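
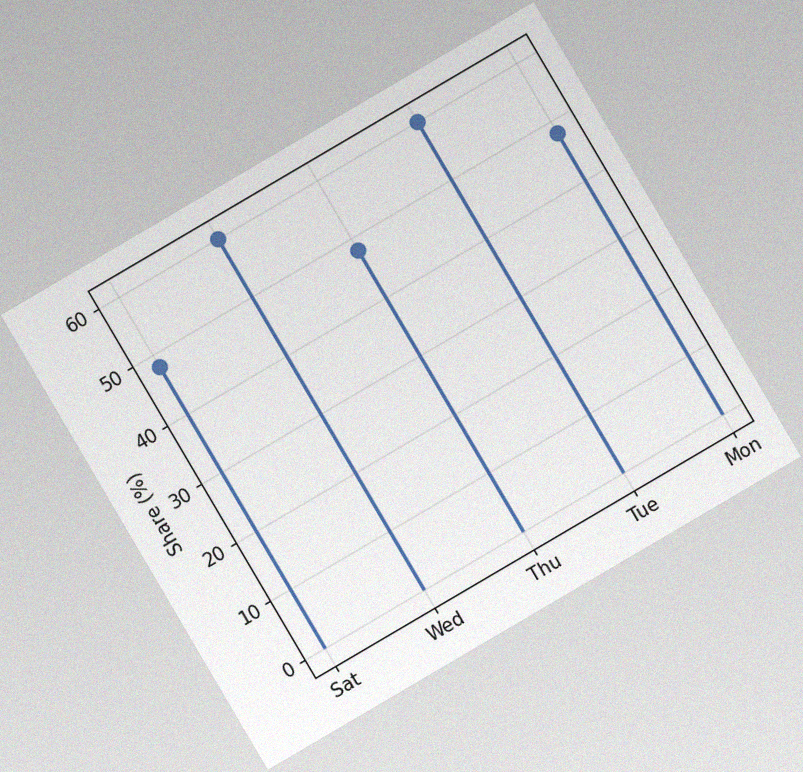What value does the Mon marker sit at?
The chart is tilted about 30° counter-clockwise, with some photo noise. The Mon marker sits at 48%.

48%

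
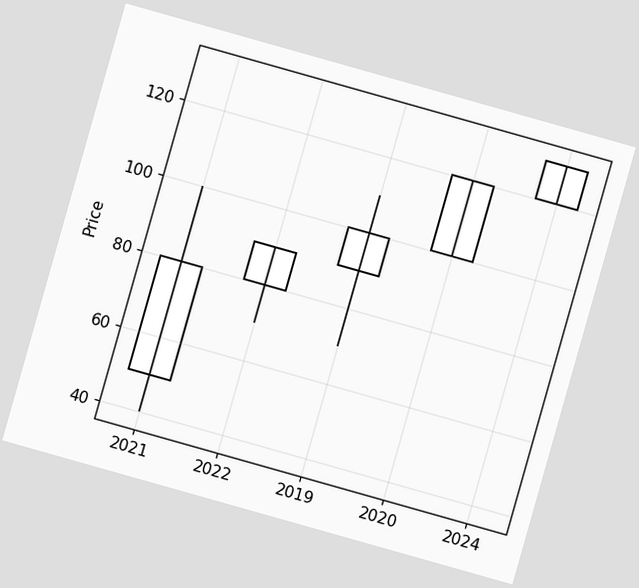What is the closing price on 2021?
The chart is tilted about 16° clockwise. The 2021 candle closes at 80.

80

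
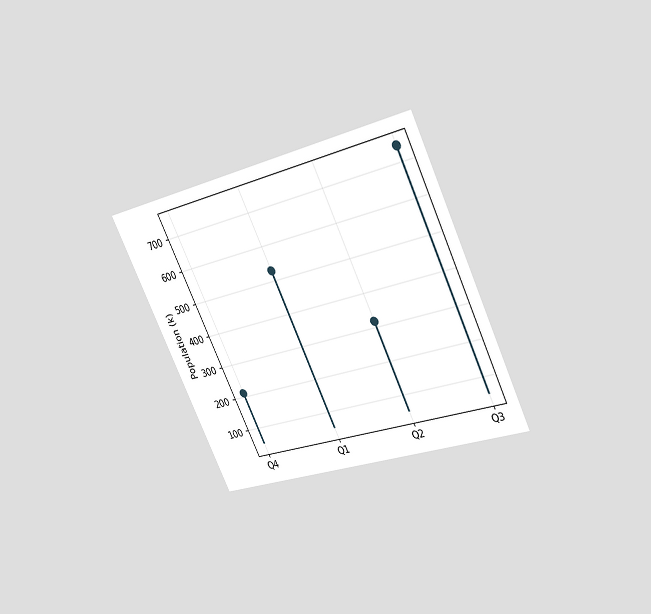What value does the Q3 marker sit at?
The chart is tilted about 25° counter-clockwise and viewed slightly from above. The Q3 marker sits at 742k.

742k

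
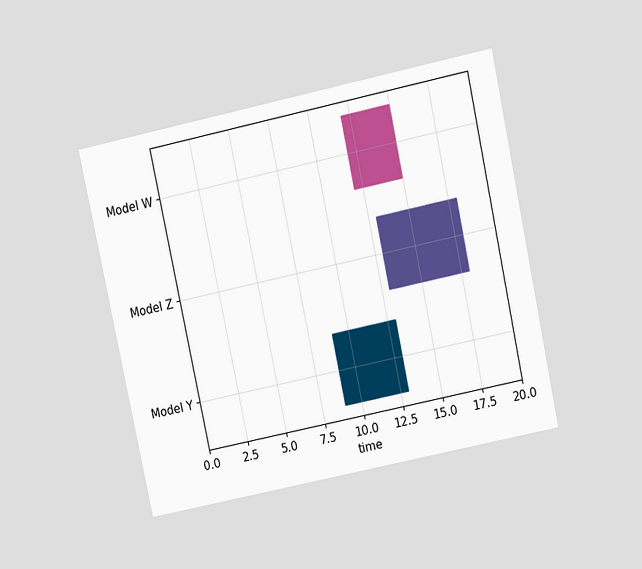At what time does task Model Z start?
The chart is tilted about 12° counter-clockwise and viewed slightly from above. The Model Z bar begins at t=13.

13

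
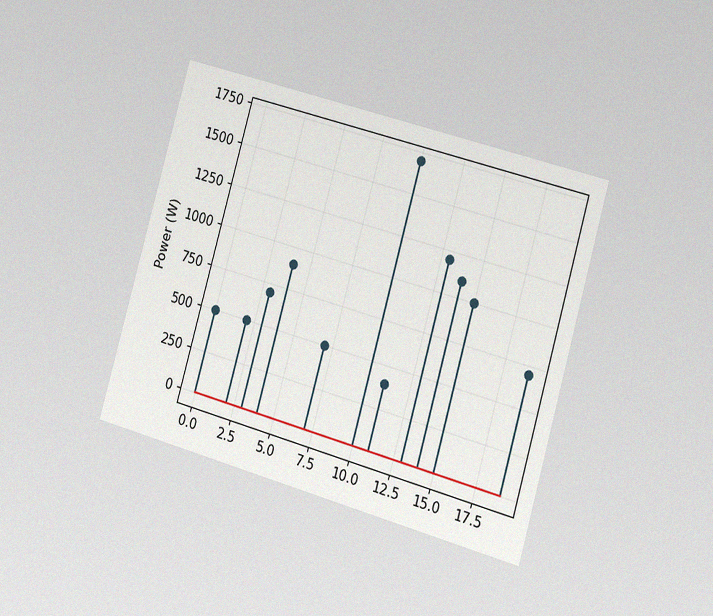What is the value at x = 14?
The chart is tilted about 16° clockwise and viewed slightly from the right, with some photo noise. The stem at x=14 reaches 1100W.

1100W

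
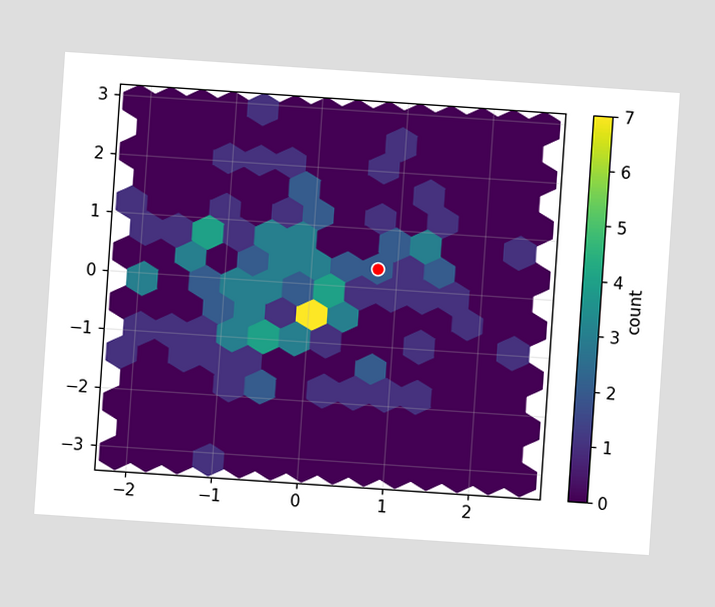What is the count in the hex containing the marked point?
2

The chart is tilted about 4° clockwise. The marked hex reads 2 on the colorbar.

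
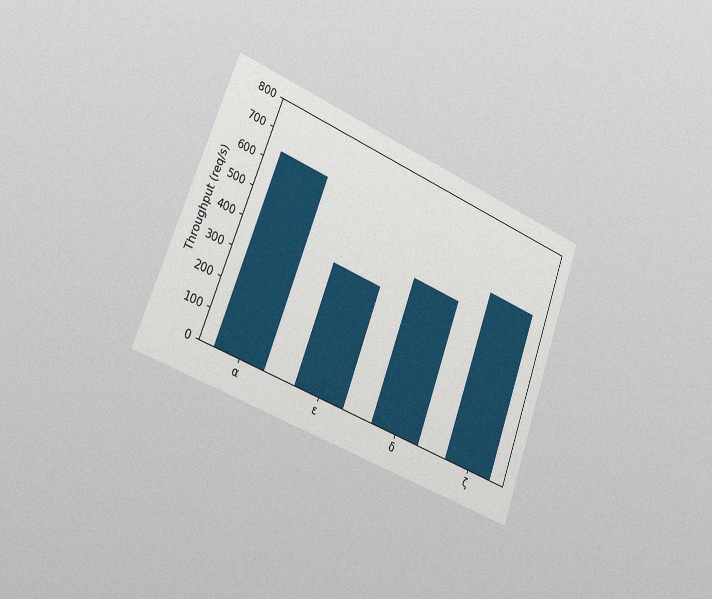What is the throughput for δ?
480req/s

The chart is tilted about 21° clockwise and viewed slightly from the left, with some photo noise. Reading along the chart's y-axis, the δ bar reaches 480req/s.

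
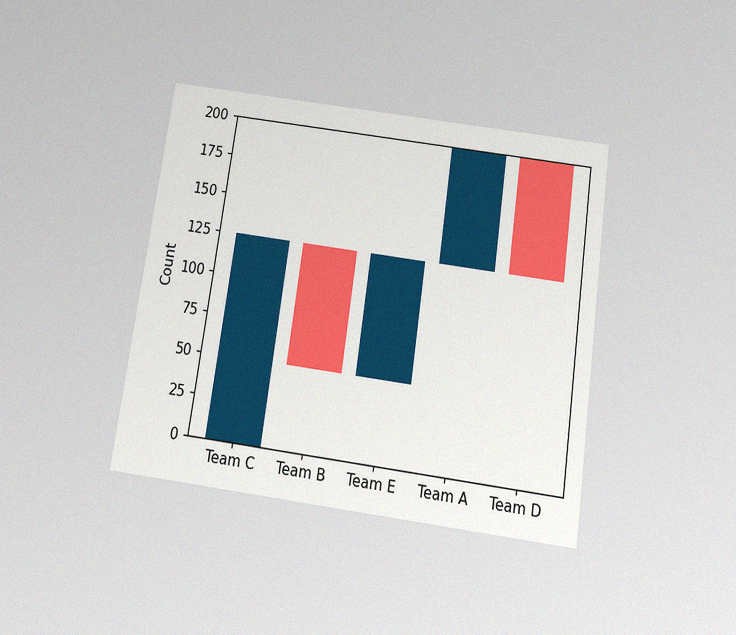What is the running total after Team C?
125

The chart is tilted about 8° clockwise and viewed slightly from below, with some photo noise. After Team C the running total reaches 125.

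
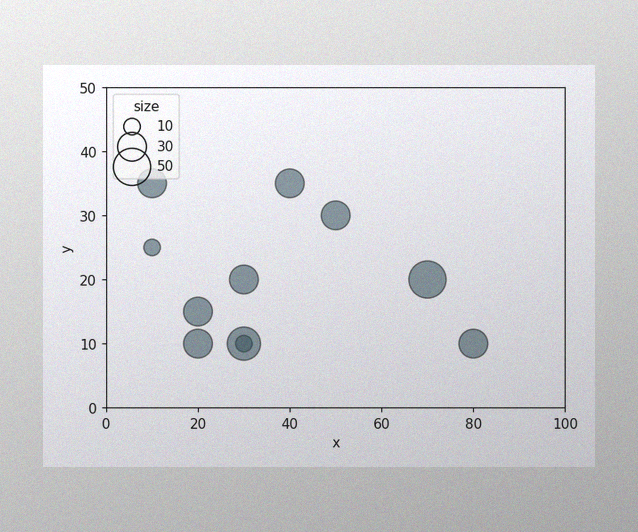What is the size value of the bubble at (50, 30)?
30

The image has some photo noise and uneven lighting. Matching the bubble at (50, 30) against the size legend gives 30.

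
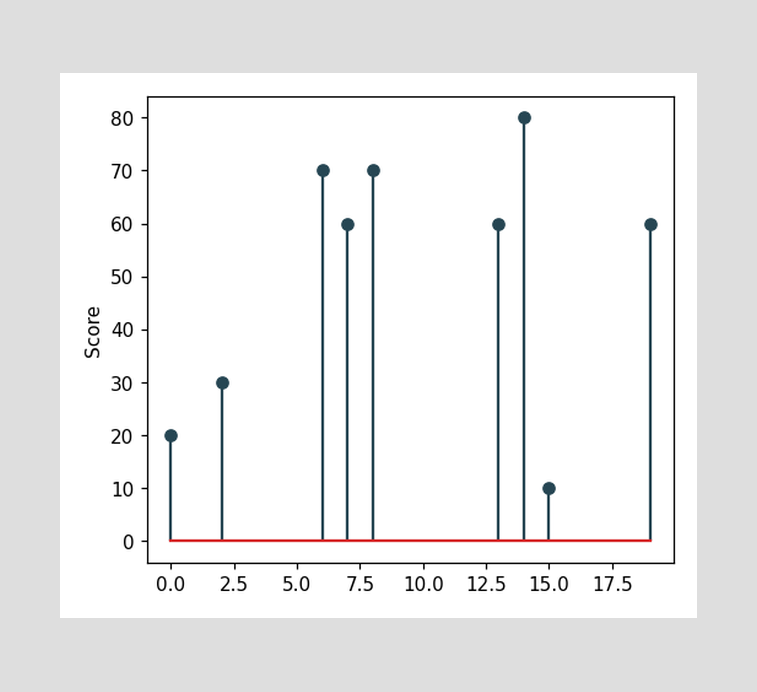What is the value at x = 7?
The stem at x=7 reaches 60.

60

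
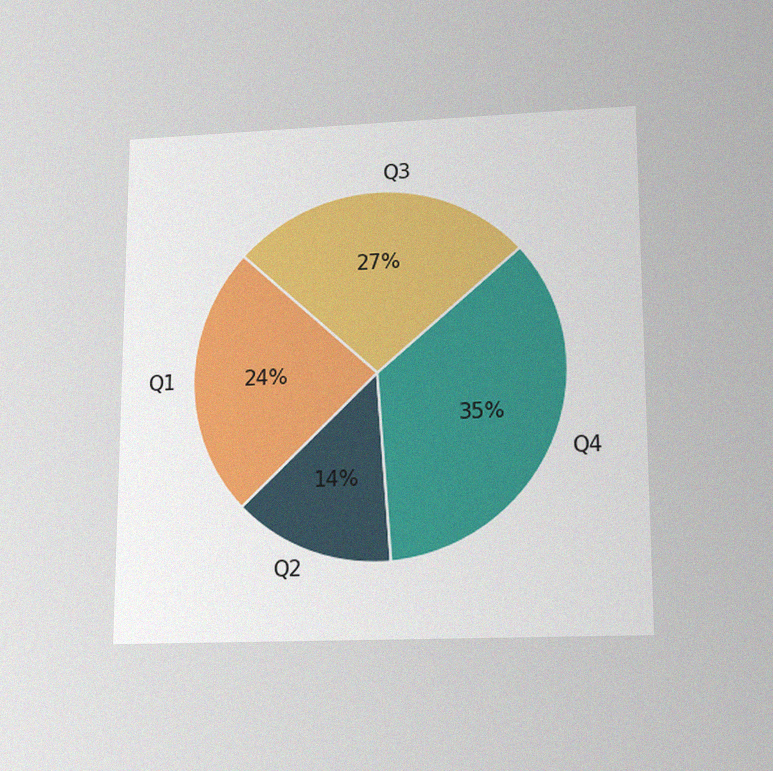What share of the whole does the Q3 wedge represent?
27%

The chart is viewed slightly from below, with some photo noise. The Q3 slice takes up 27% of the pie.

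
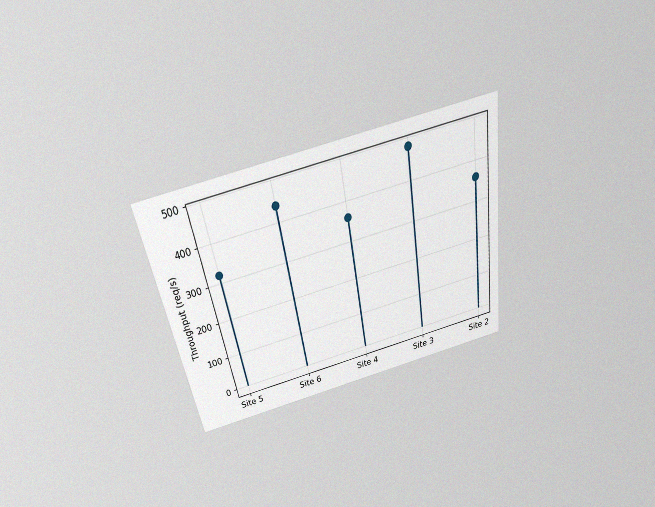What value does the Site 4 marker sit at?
360req/s

The chart is tilted about 10° counter-clockwise and viewed slightly from above, with some photo noise. The Site 4 marker sits at 360req/s.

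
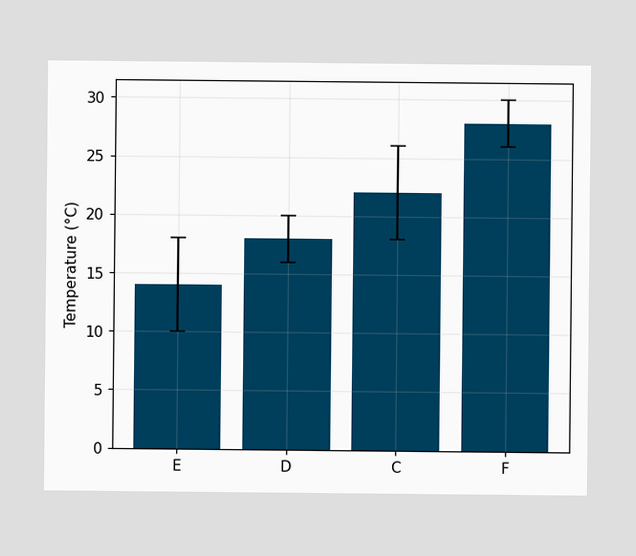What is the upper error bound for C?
26°C

The C bar's upper whisker reaches 26°C.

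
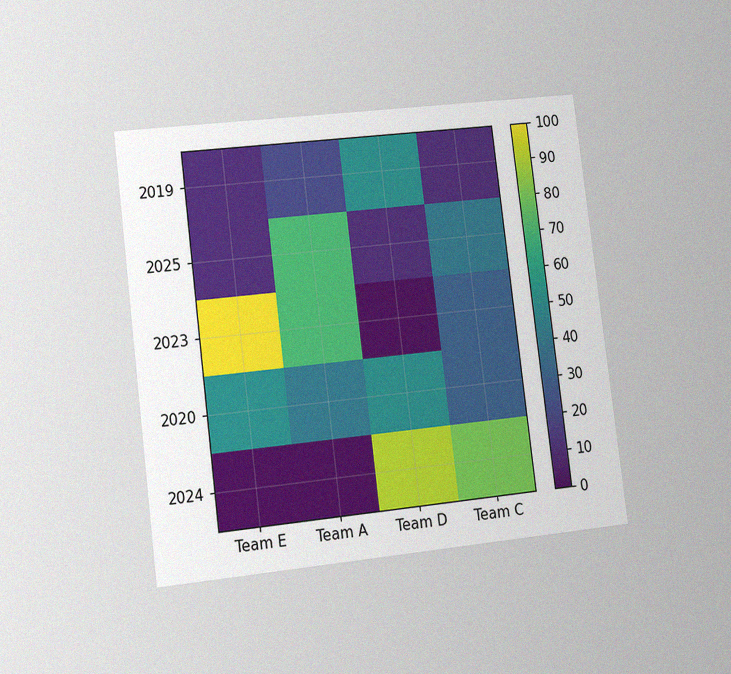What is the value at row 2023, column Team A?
70

The chart is tilted about 7° counter-clockwise and viewed slightly from the left, with some photo noise. Matching cell (2023, Team A) against the colorbar gives 70.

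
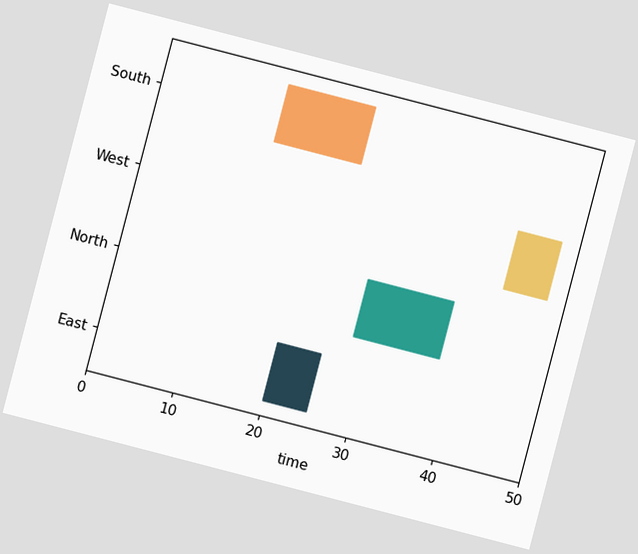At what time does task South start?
The chart is tilted about 15° clockwise. The South bar begins at t=14.

14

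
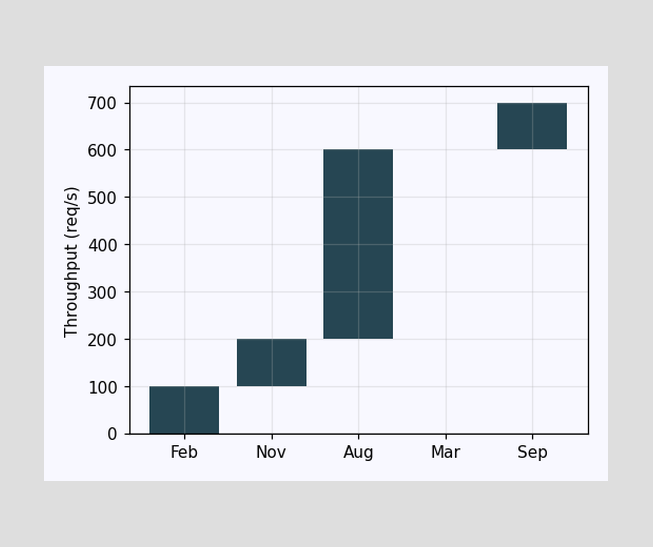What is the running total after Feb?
100req/s

After Feb the running total reaches 100req/s.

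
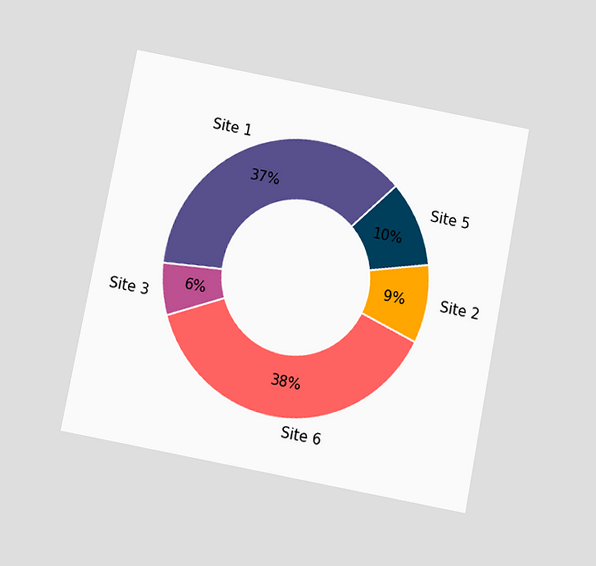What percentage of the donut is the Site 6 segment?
38%

The chart is tilted about 11° clockwise and viewed slightly from below. The Site 6 segment takes up 38% of the ring.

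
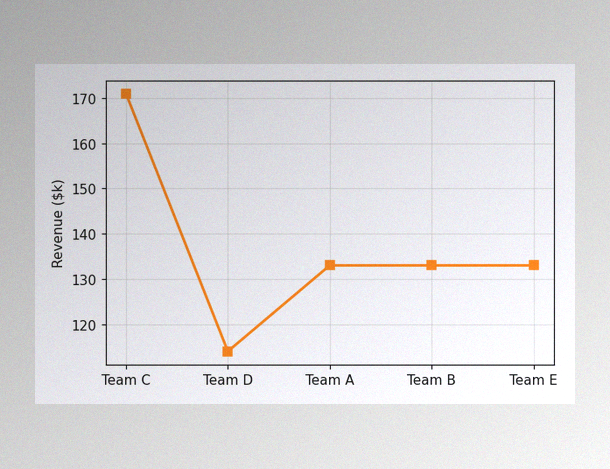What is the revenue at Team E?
The image has some photo noise and uneven lighting. At Team E, the line is at $133k.

$133k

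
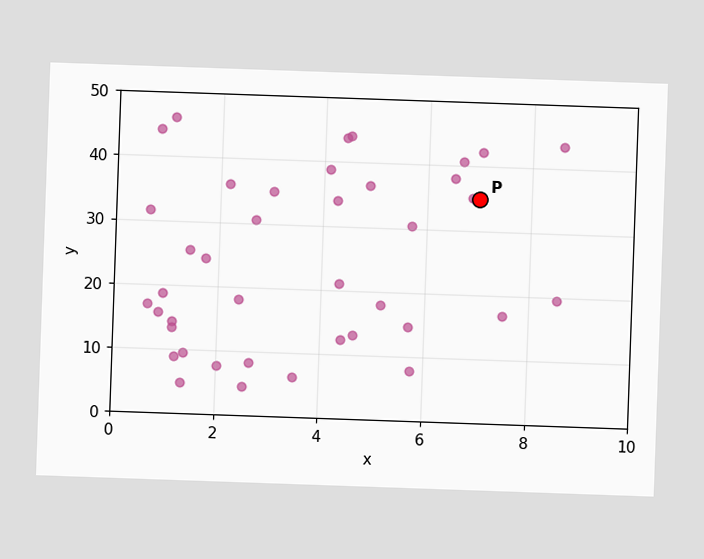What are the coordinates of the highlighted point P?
(7, 35)

Following the gridlines from P to each axis, P sits at (7, 35).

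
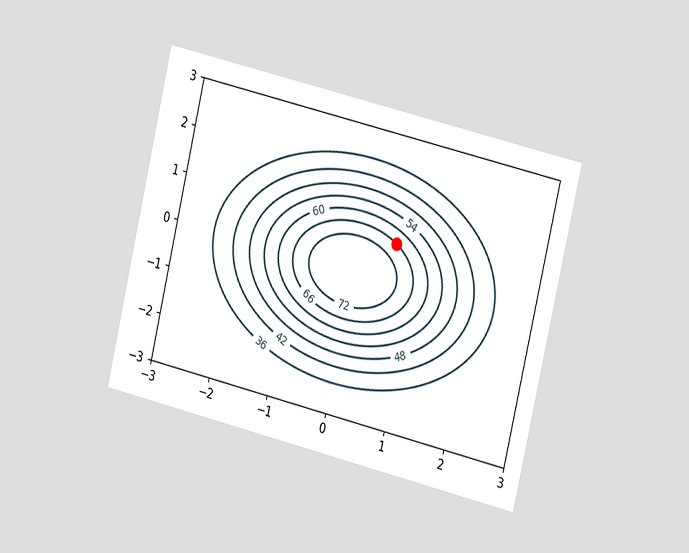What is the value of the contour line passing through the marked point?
The chart is tilted about 13° clockwise and viewed at a slight angle. The marked point sits on the contour labelled 66.

66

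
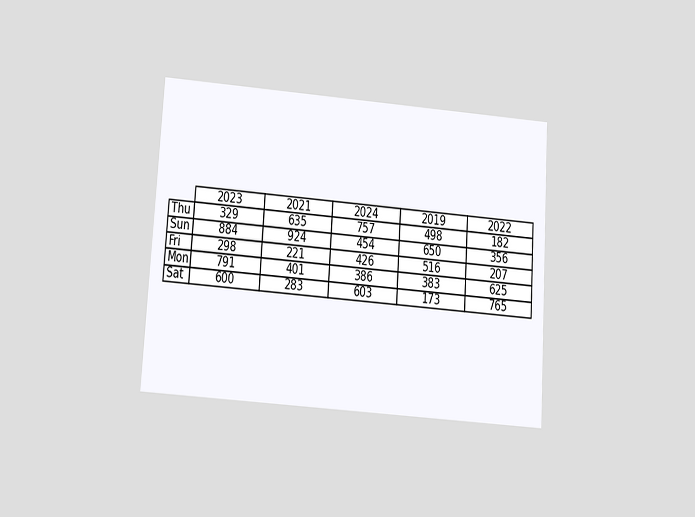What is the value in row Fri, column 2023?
The chart is tilted about 4° clockwise and viewed slightly from below. The (Fri, 2023) cell reads 298.

298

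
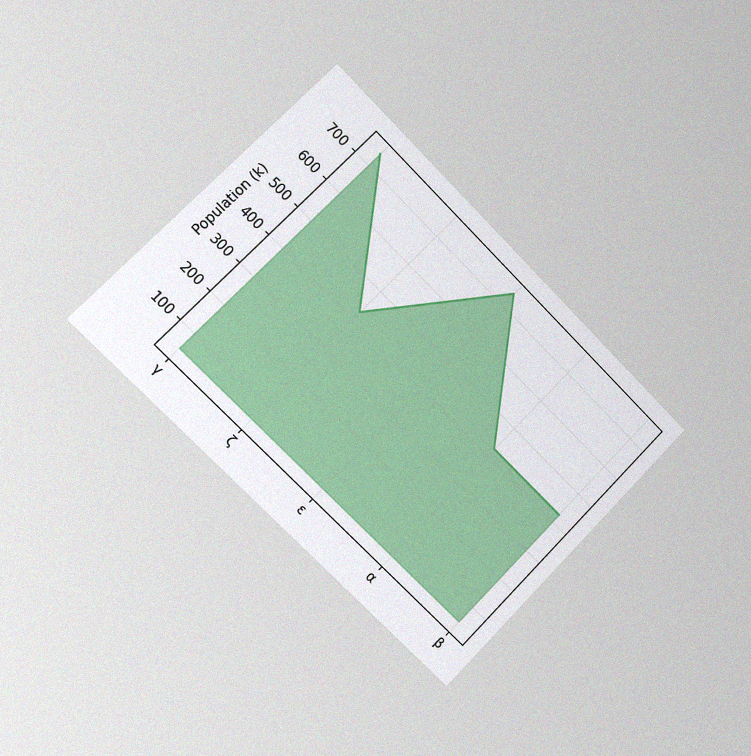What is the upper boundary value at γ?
The chart is tilted about 45° clockwise and viewed slightly from the left, with some photo noise. At γ the upper boundary is at 742k.

742k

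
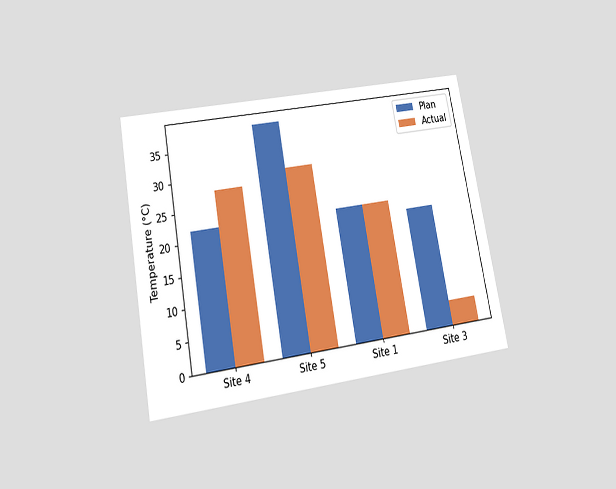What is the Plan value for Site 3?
The chart is tilted about 10° counter-clockwise and viewed slightly from below. The Plan bar at Site 3 reaches 20°C on the y-axis.

20°C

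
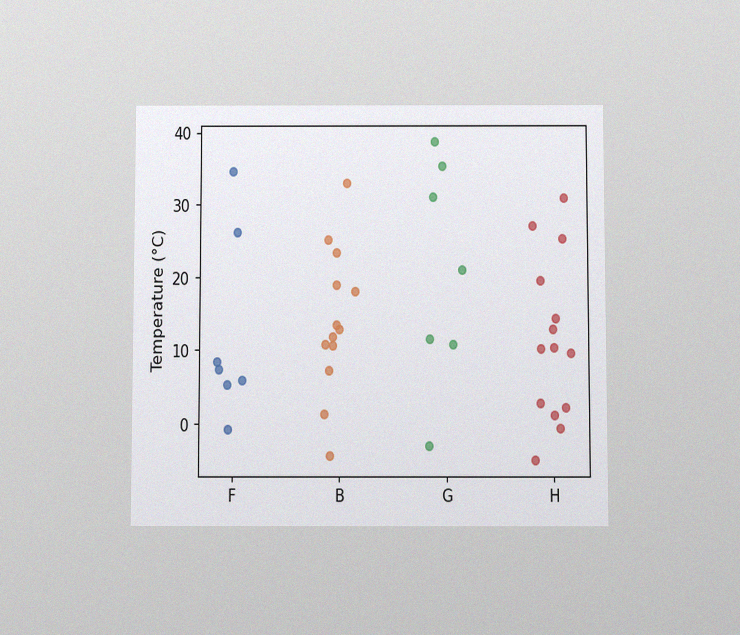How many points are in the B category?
13

The chart is viewed slightly from below, with some photo noise. Counting the markers in the B column gives 13.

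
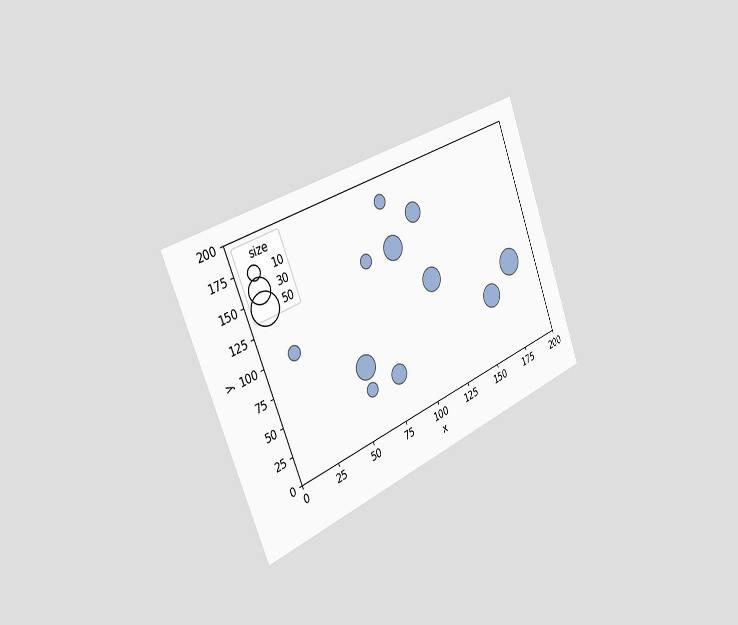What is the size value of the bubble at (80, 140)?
10

The chart is tilted about 21° counter-clockwise and viewed slightly from the left. Matching the bubble at (80, 140) against the size legend gives 10.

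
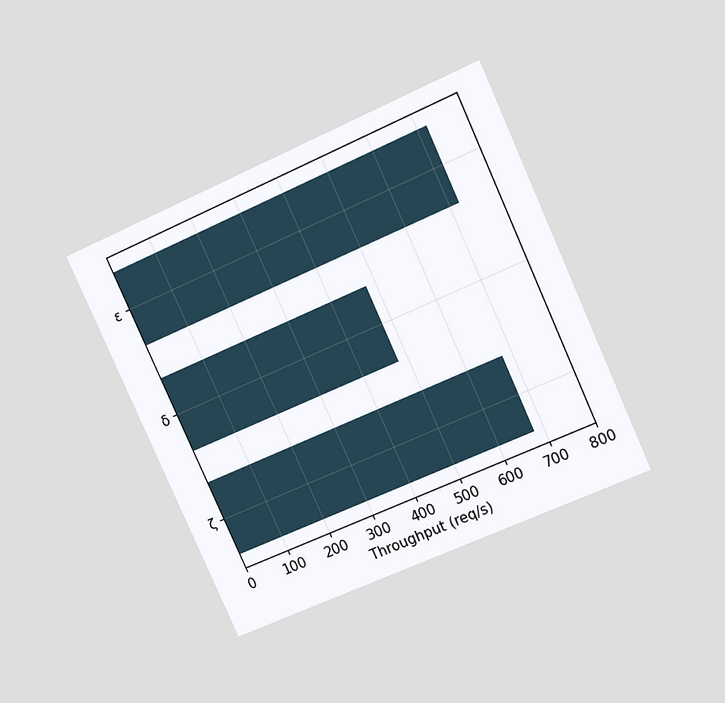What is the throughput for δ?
480req/s

The chart is tilted about 24° counter-clockwise and viewed at a slight angle. Reading along the chart's x-axis, the δ bar reaches 480req/s.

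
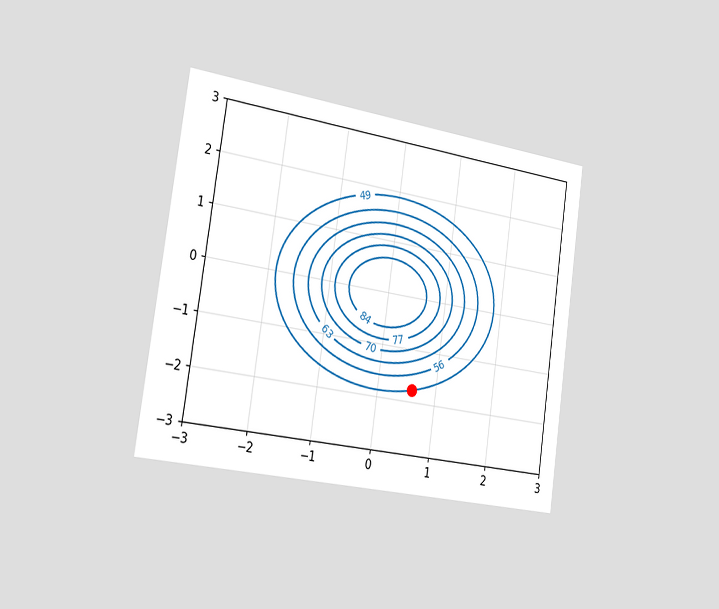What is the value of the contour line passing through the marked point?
The chart is tilted about 8° clockwise and viewed slightly from the left. The marked point sits on the contour labelled 49.

49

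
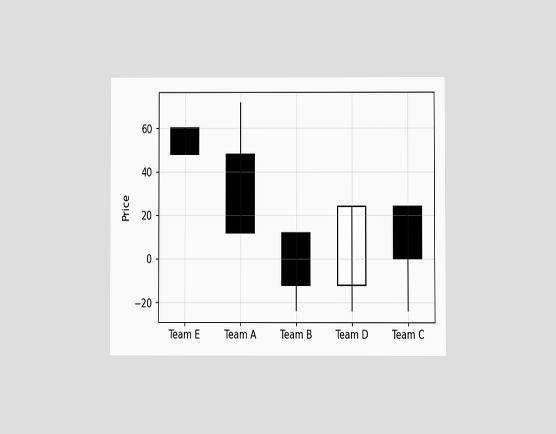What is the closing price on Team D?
24

The chart is viewed at a slight angle. The Team D candle closes at 24.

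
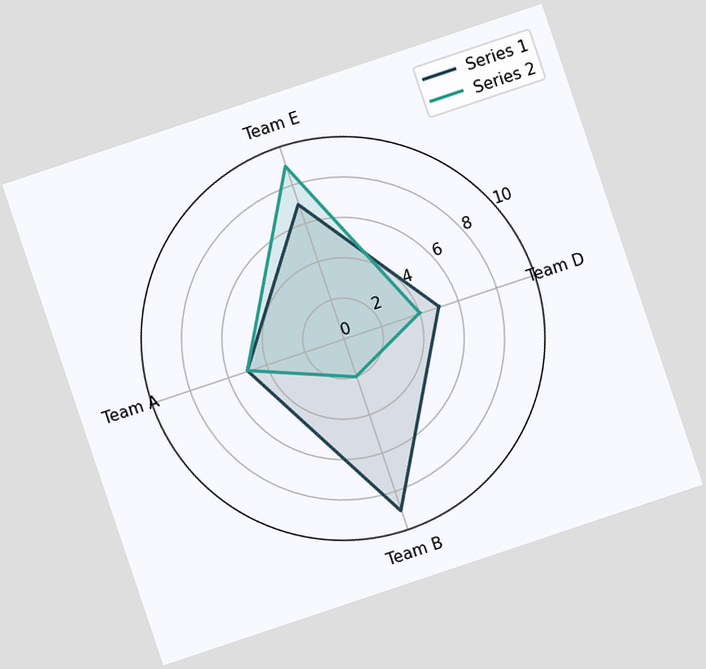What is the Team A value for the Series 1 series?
The chart is tilted about 19° counter-clockwise. On the Team A axis, Series 1 reaches 5.

5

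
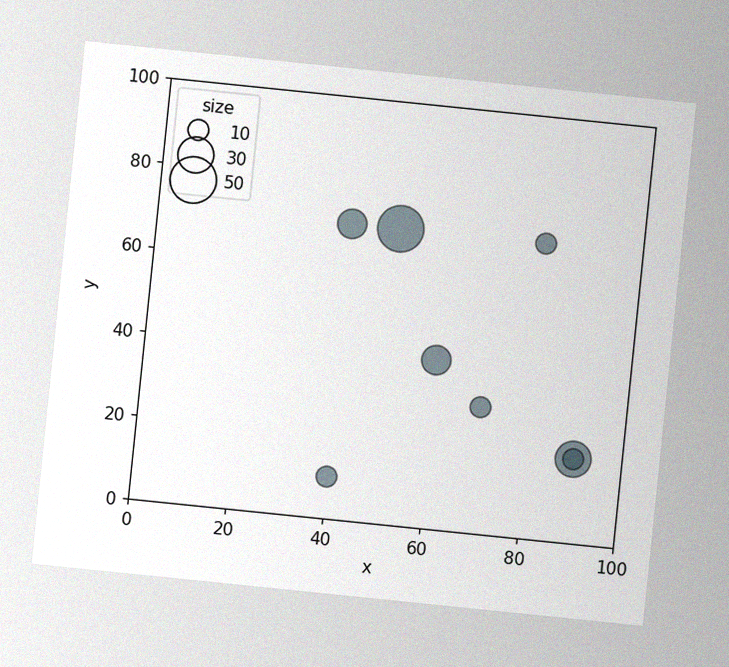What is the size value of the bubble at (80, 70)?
10

The chart is tilted about 6° clockwise, with some photo noise. Matching the bubble at (80, 70) against the size legend gives 10.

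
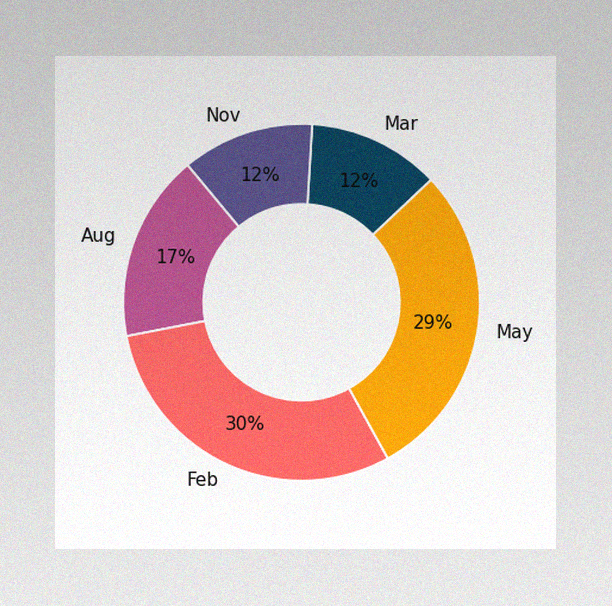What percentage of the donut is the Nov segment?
12%

The image has some photo noise and uneven lighting. The Nov segment takes up 12% of the ring.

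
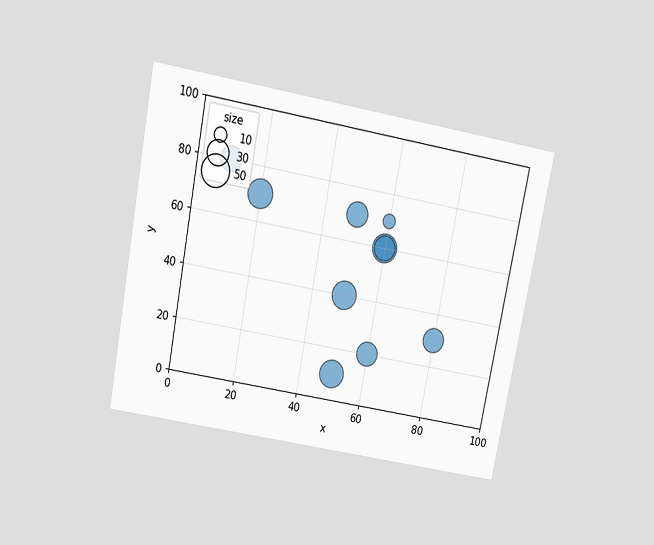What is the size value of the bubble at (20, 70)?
40

The chart is tilted about 11° clockwise and viewed slightly from above. Matching the bubble at (20, 70) against the size legend gives 40.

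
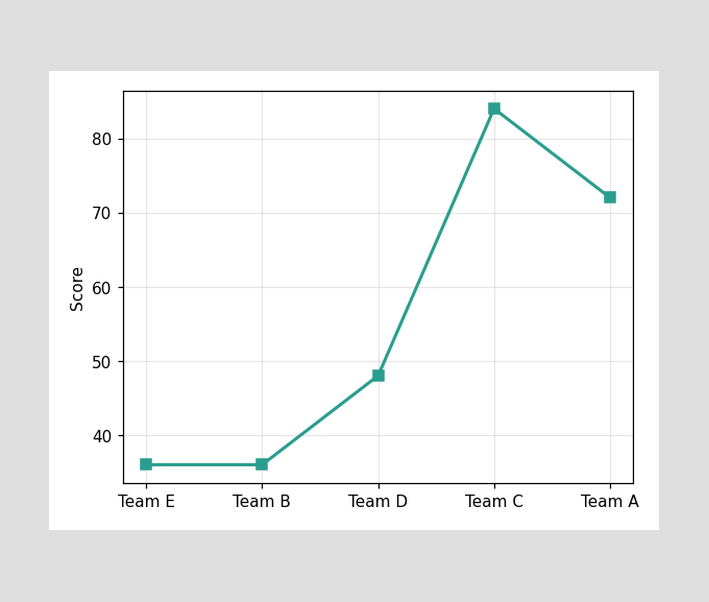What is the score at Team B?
At Team B, the line is at 36.

36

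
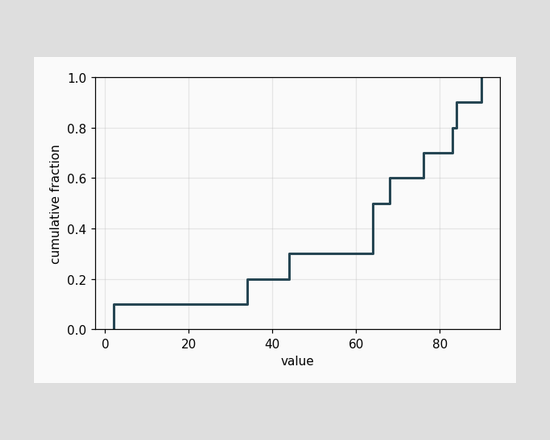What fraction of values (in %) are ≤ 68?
At x=68 the ECDF step is at 60%.

60%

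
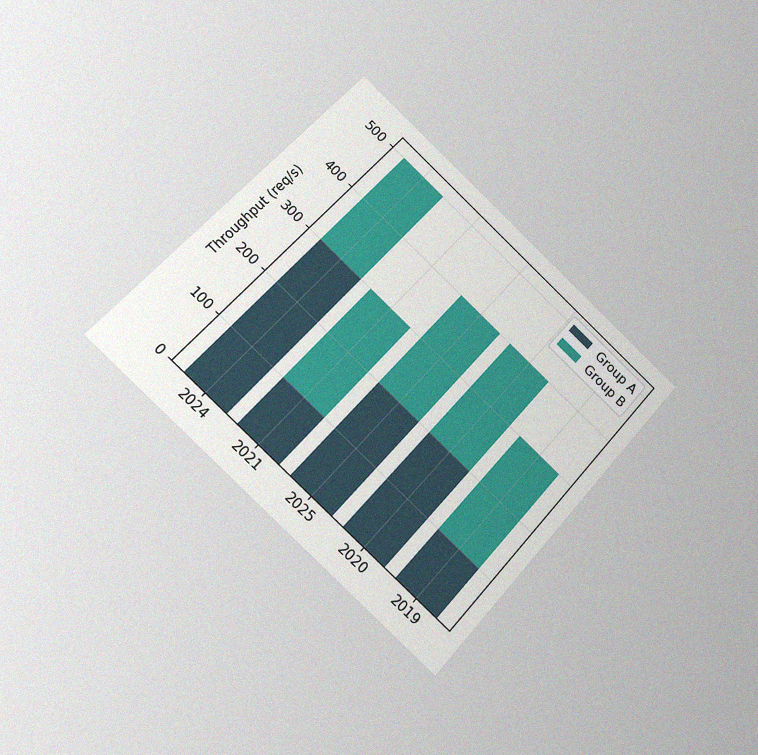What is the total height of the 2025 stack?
400req/s

The chart is tilted about 43° clockwise and viewed at a slight angle, with some photo noise. The 2025 stack's top reaches 400req/s on the y-axis.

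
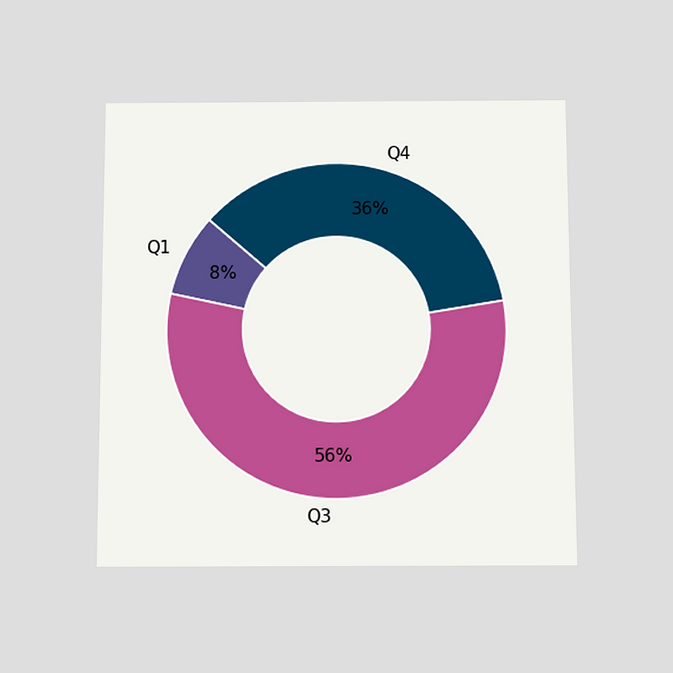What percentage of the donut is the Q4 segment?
36%

The chart is viewed slightly from below. The Q4 segment takes up 36% of the ring.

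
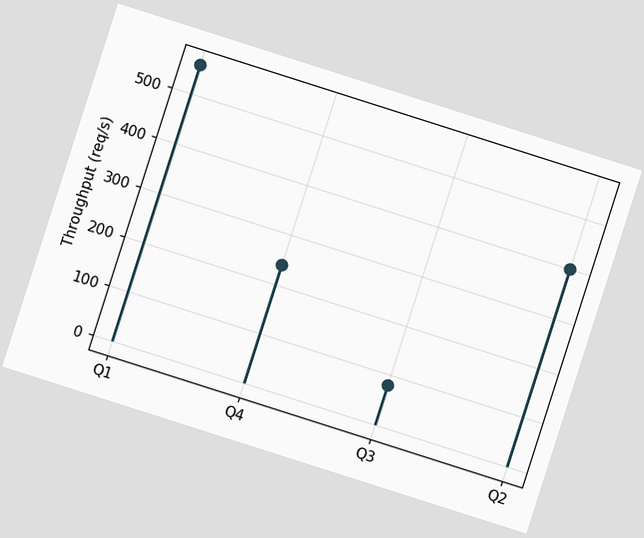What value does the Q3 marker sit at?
The chart is tilted about 18° clockwise. The Q3 marker sits at 80req/s.

80req/s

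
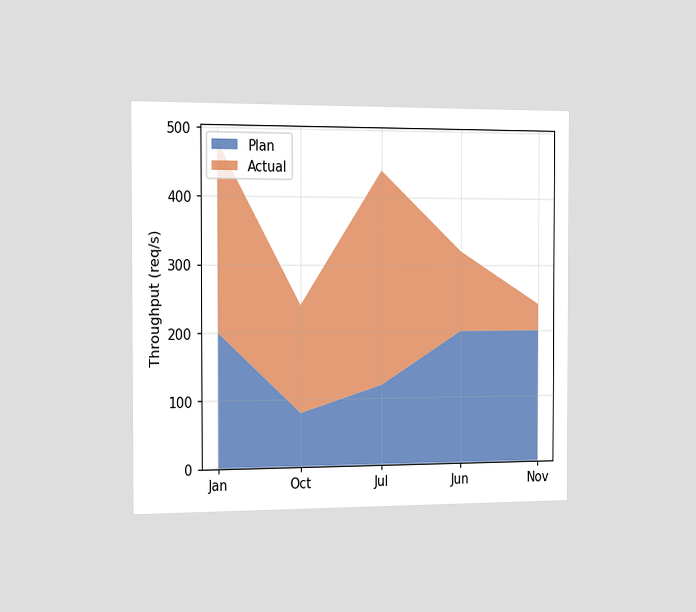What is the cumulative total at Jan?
480req/s

The chart is viewed slightly from the left. The stacked total at Jan reaches 480req/s.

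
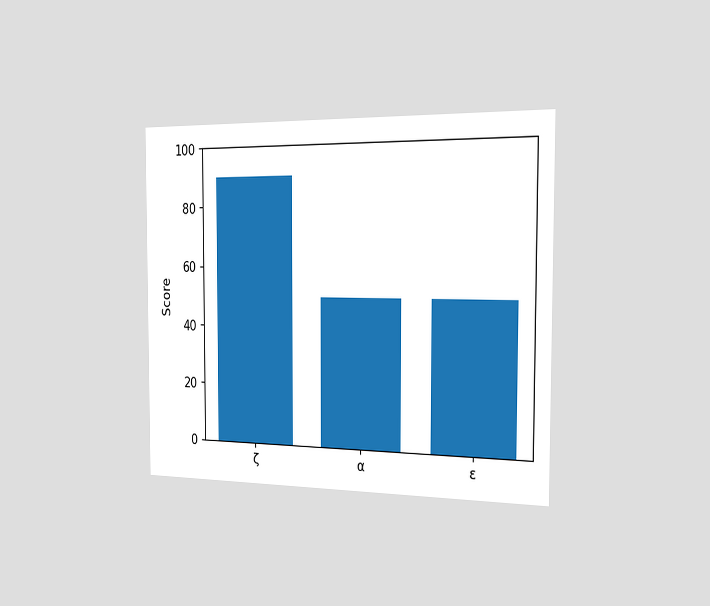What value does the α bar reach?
The chart is viewed slightly from the right. Reading along the chart's y-axis, the α bar reaches 50.

50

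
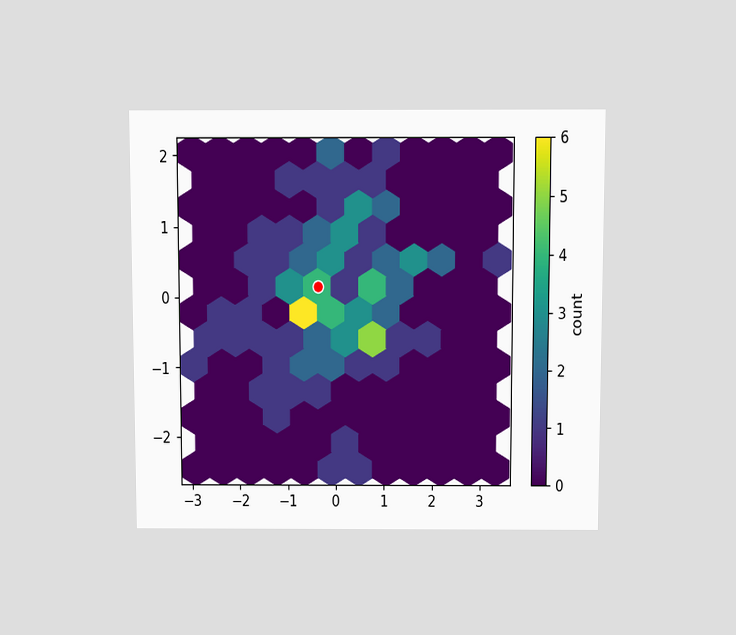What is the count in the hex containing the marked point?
4

The chart is viewed at a slight angle. The marked hex reads 4 on the colorbar.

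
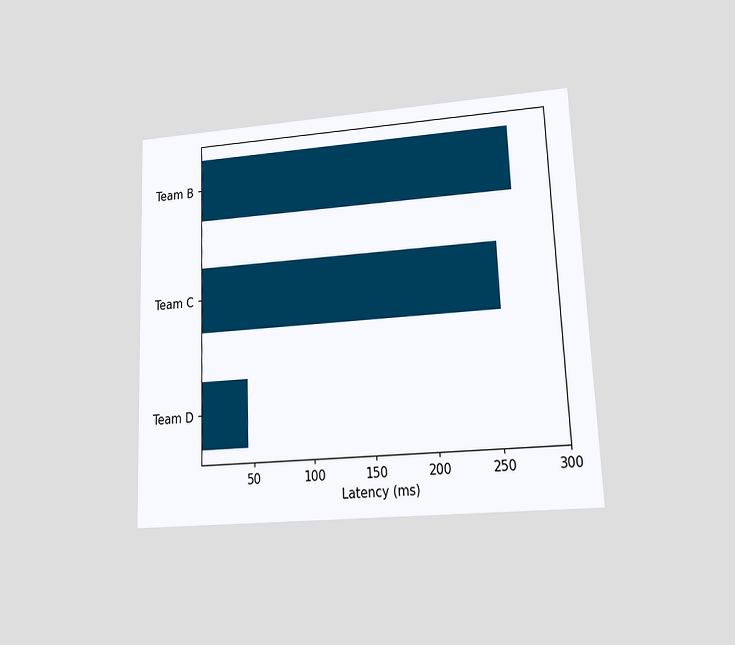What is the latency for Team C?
The chart is tilted about 2° counter-clockwise and viewed at a slight angle. Reading along the chart's x-axis, the Team C bar reaches 255ms.

255ms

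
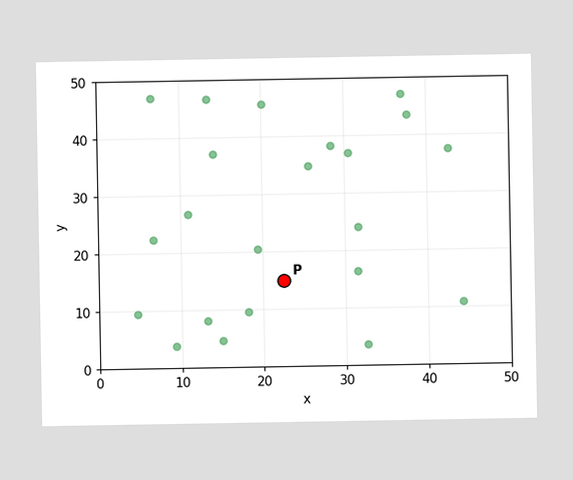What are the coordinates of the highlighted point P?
Following the gridlines from P to each axis, P sits at (22.5, 15).

(22.5, 15)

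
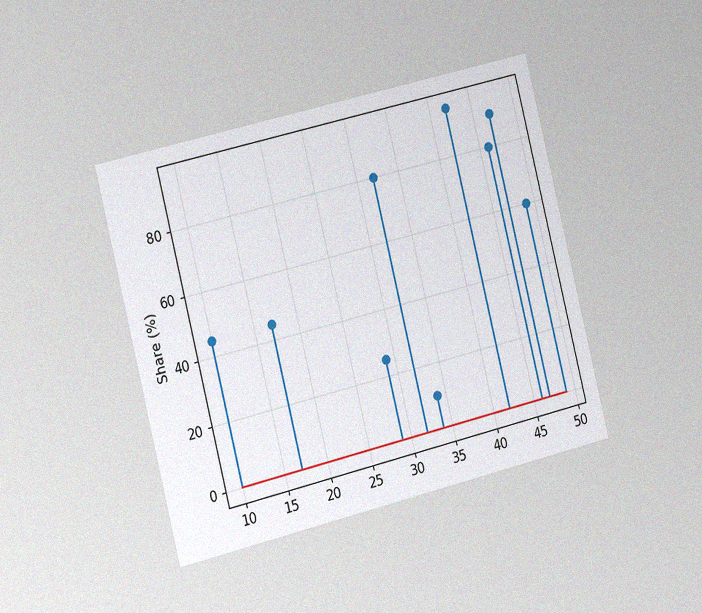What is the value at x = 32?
80%

The chart is tilted about 14° counter-clockwise and viewed slightly from the left, with some photo noise. The stem at x=32 reaches 80%.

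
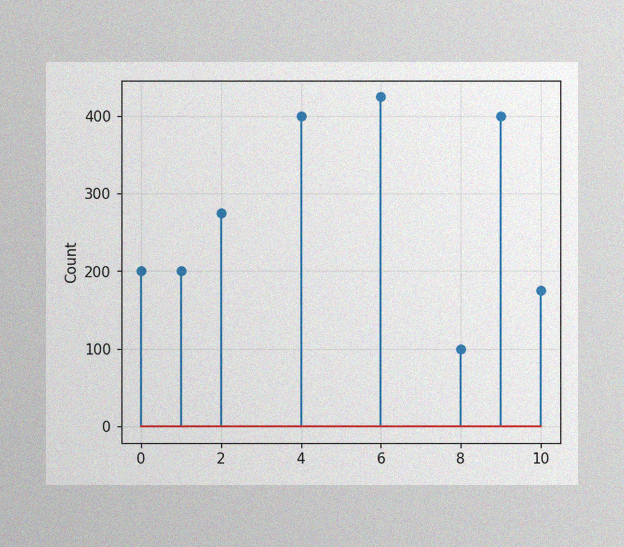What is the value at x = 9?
400

The image has some photo noise and uneven lighting. The stem at x=9 reaches 400.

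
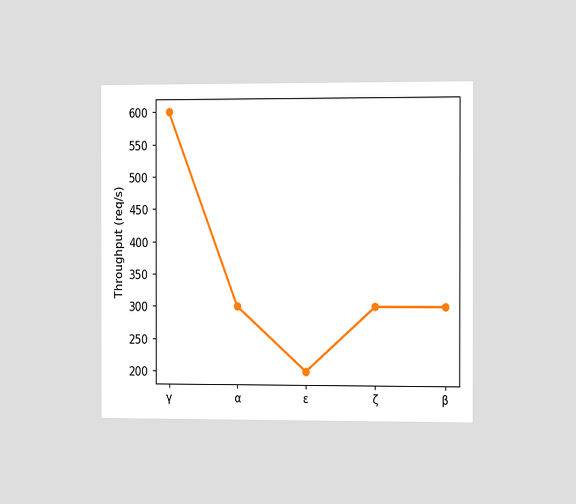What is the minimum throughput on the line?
The chart is viewed slightly from the right. The lowest point is at ε, and reading across to the y-axis gives 200req/s.

200req/s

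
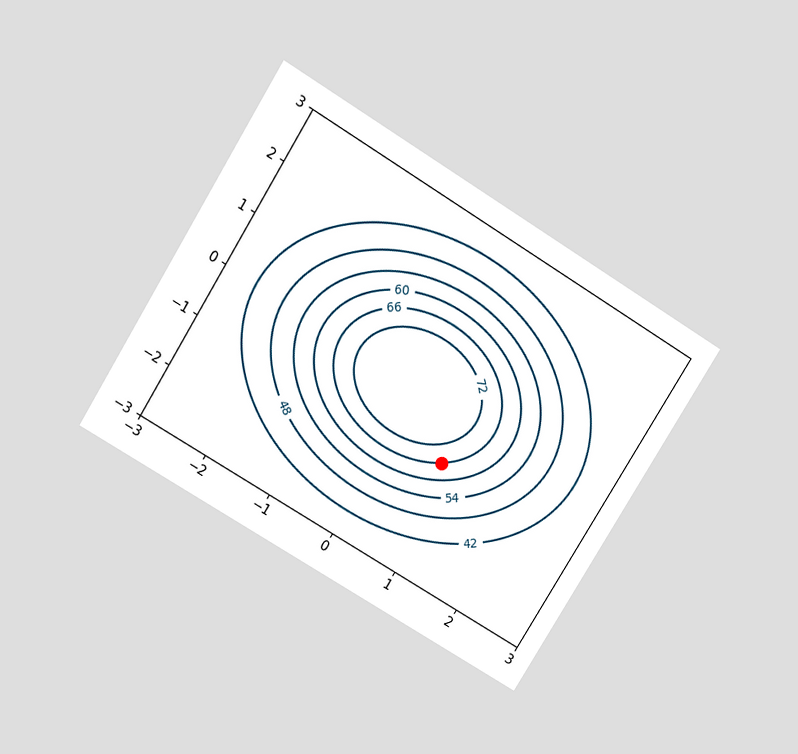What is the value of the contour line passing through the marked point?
The chart is tilted about 32° clockwise and viewed slightly from above. The marked point sits on the contour labelled 66.

66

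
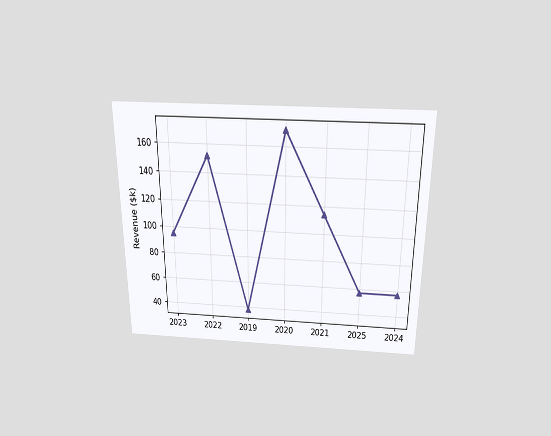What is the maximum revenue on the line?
The chart is viewed slightly from above. The highest point is at 2020, and reading across to the y-axis gives $171k.

$171k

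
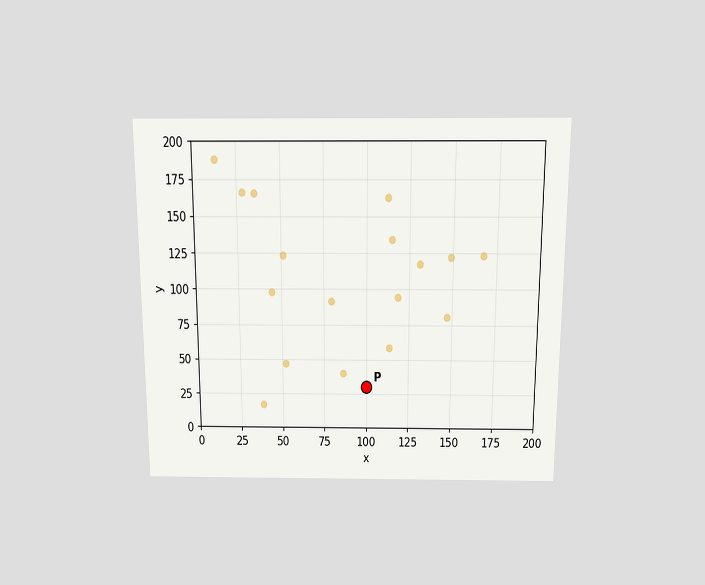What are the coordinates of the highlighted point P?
The chart is viewed slightly from above. Following the gridlines from P to each axis, P sits at (100, 30).

(100, 30)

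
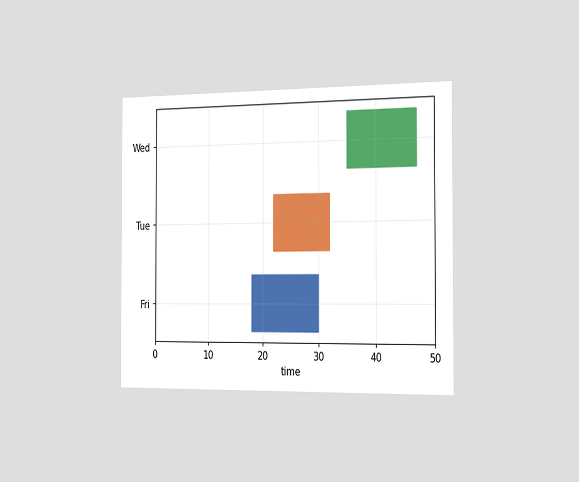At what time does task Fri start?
The chart is viewed slightly from the right. The Fri bar begins at t=18.

18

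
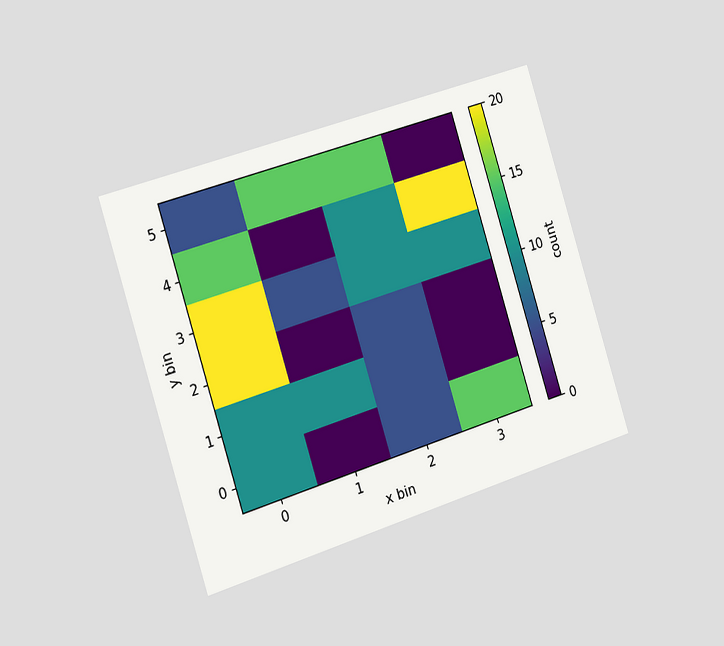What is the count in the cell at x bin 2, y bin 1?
The chart is tilted about 17° counter-clockwise and viewed slightly from the left. Matching the cell (2, 1) against the colorbar gives 5.

5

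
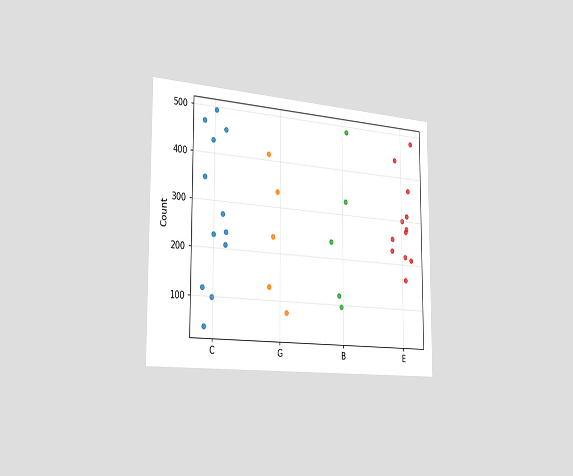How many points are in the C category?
The chart is viewed slightly from the left. Counting the markers in the C column gives 12.

12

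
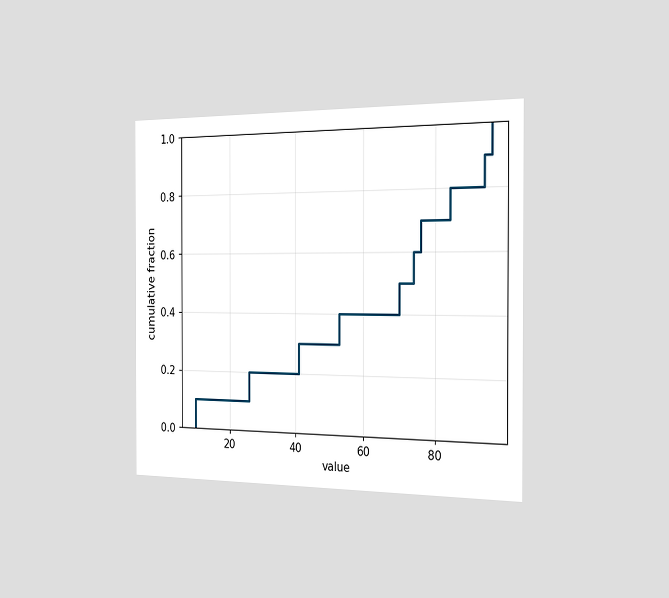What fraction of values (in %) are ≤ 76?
70%

The chart is viewed slightly from the right. At x=76 the ECDF step is at 70%.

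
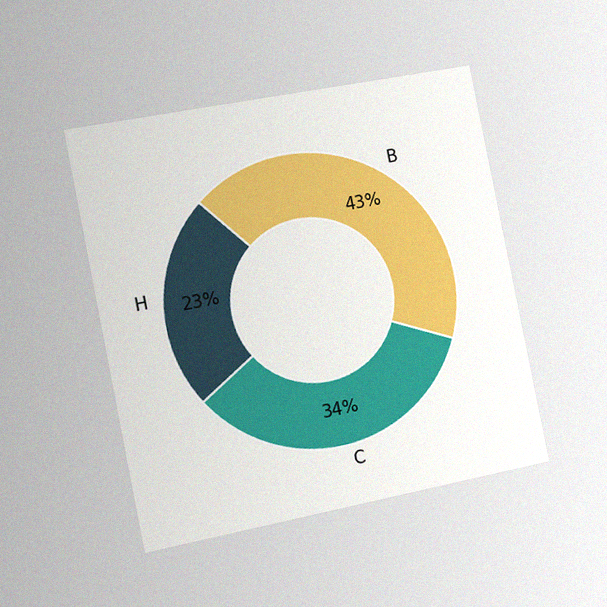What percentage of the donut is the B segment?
The chart is tilted about 11° counter-clockwise and viewed slightly from the left, with some photo noise. The B segment takes up 43% of the ring.

43%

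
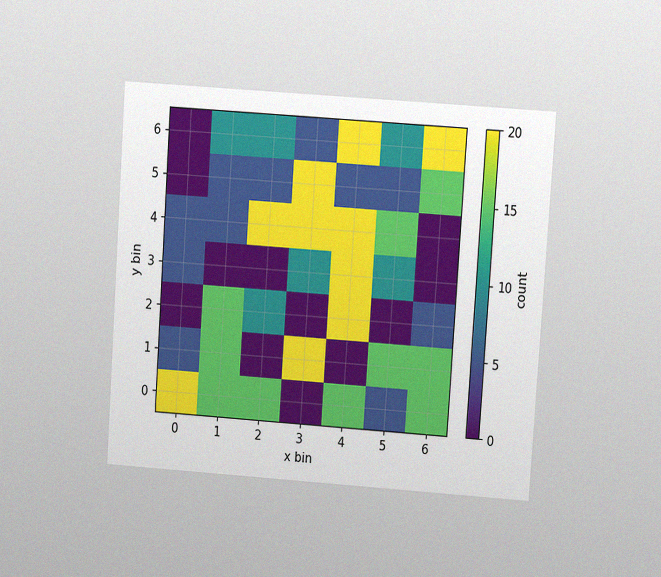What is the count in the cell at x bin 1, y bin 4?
The chart is tilted about 4° clockwise and viewed at a slight angle, with some photo noise. Matching the cell (1, 4) against the colorbar gives 5.

5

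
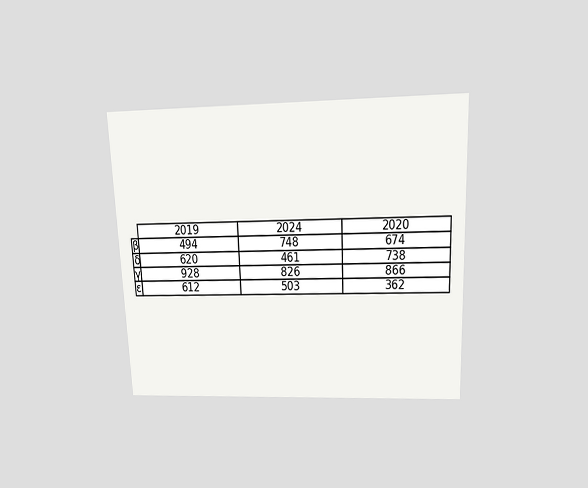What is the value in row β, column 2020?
The chart is tilted about 2° counter-clockwise and viewed slightly from above. The (β, 2020) cell reads 674.

674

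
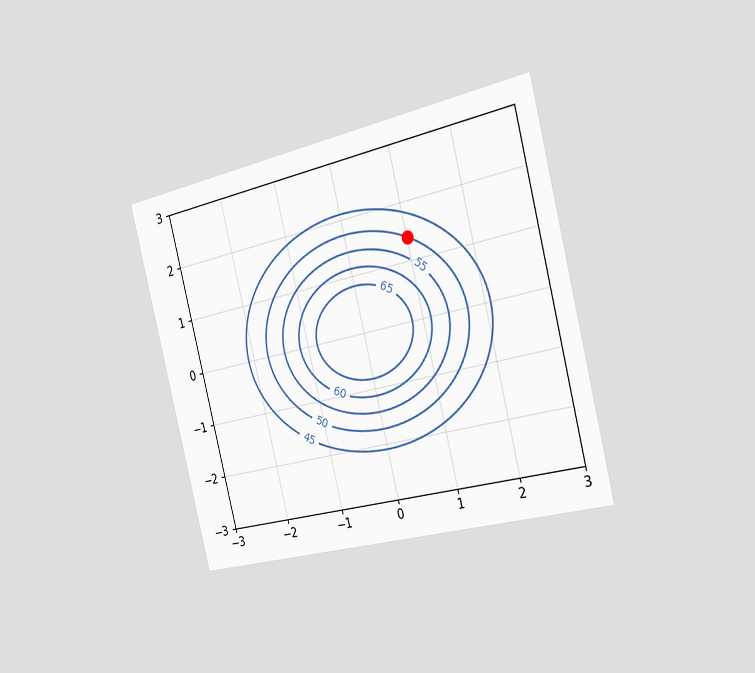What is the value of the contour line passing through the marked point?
50

The chart is tilted about 14° counter-clockwise and viewed slightly from the right. The marked point sits on the contour labelled 50.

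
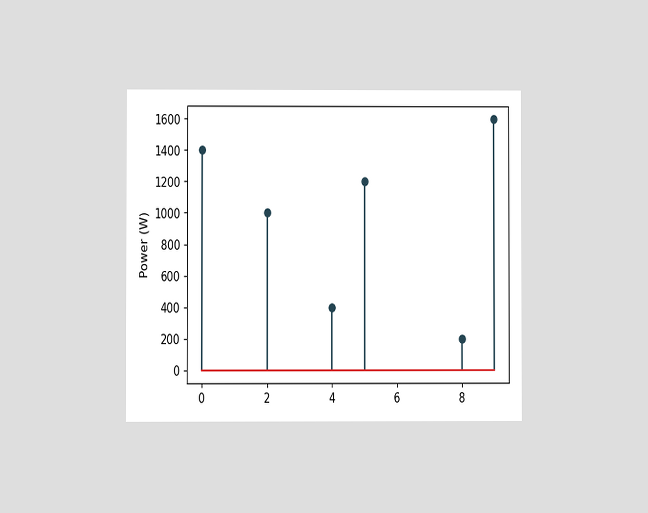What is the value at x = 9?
1600W

The chart is viewed at a slight angle. The stem at x=9 reaches 1600W.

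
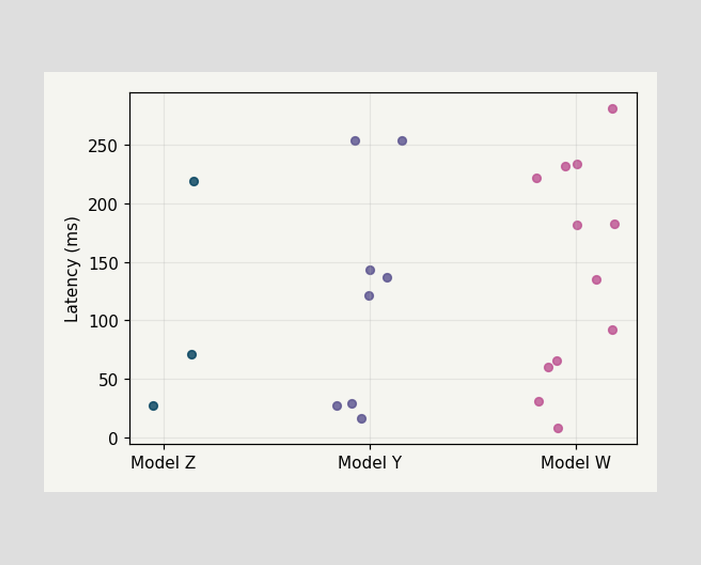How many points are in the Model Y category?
8

Counting the markers in the Model Y column gives 8.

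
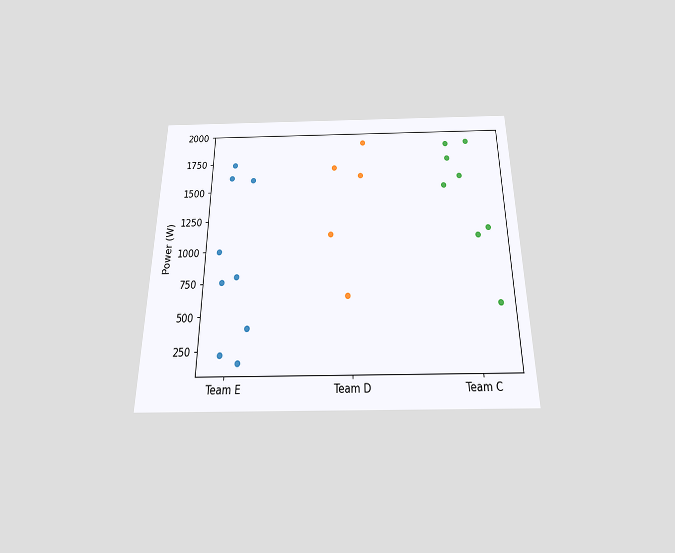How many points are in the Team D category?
The chart is viewed slightly from below. Counting the markers in the Team D column gives 5.

5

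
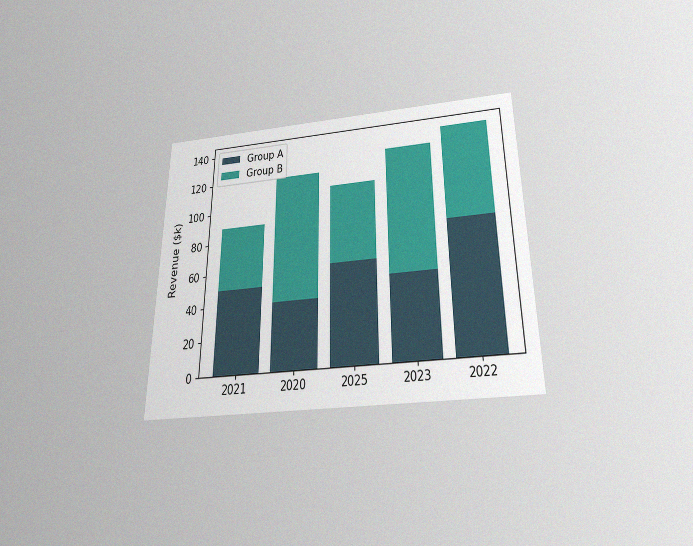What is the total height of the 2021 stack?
The chart is viewed slightly from below, with some photo noise. The 2021 stack's top reaches $90k on the y-axis.

$90k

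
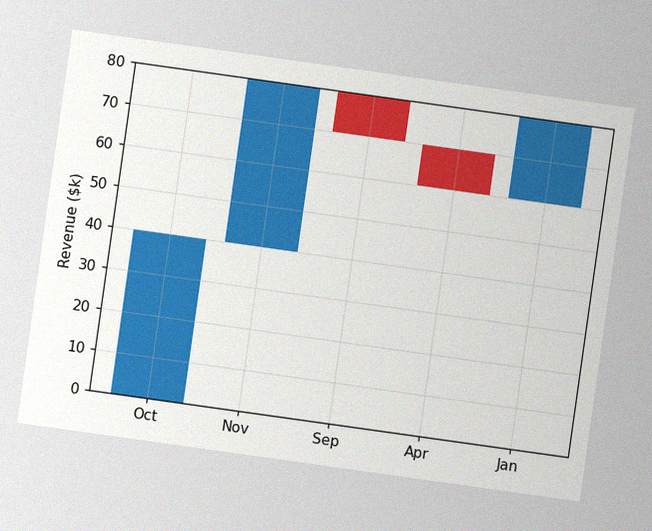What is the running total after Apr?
$60k

The chart is tilted about 8° clockwise, with some photo noise. After Apr the running total reaches $60k.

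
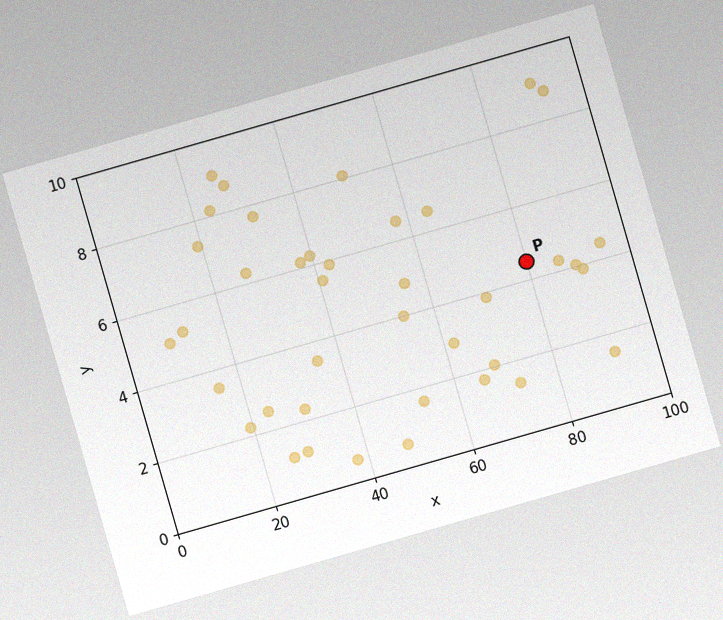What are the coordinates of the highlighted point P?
(80, 4.5)

The chart is tilted about 16° counter-clockwise, with some photo noise. Following the gridlines from P to each axis, P sits at (80, 4.5).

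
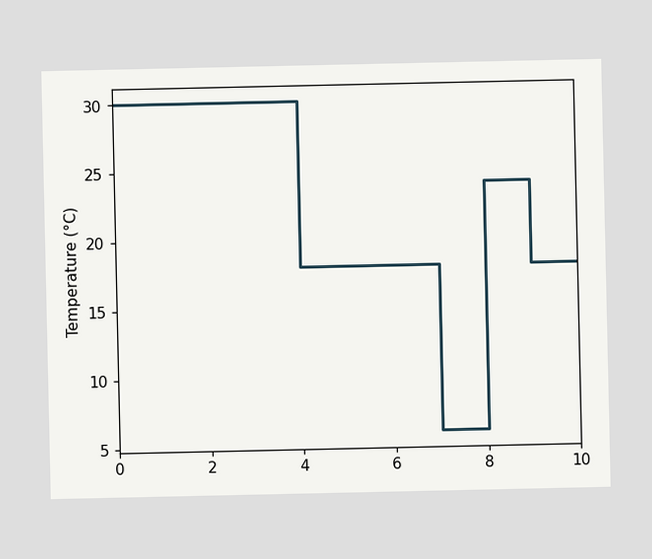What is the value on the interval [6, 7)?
On [6, 7) the step sits at 18°C.

18°C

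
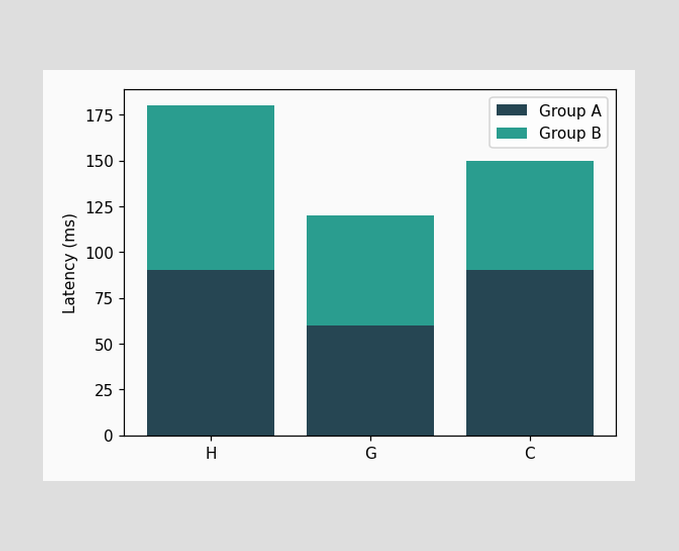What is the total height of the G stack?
The G stack's top reaches 120ms on the y-axis.

120ms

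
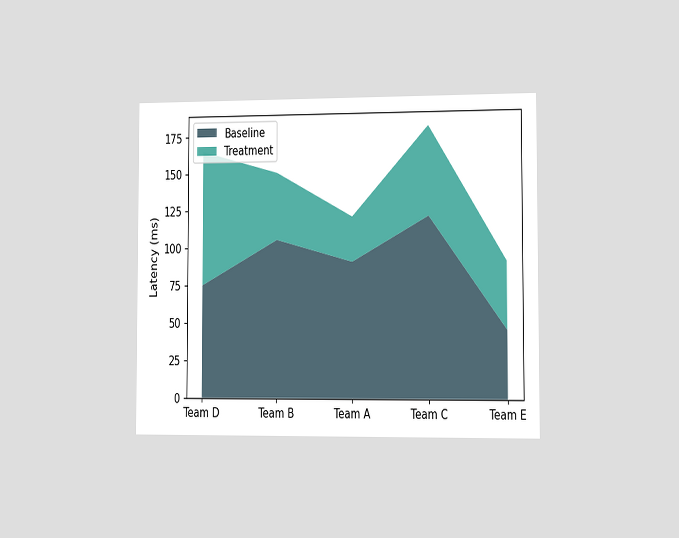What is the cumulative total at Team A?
The chart is viewed slightly from the right. The stacked total at Team A reaches 120ms.

120ms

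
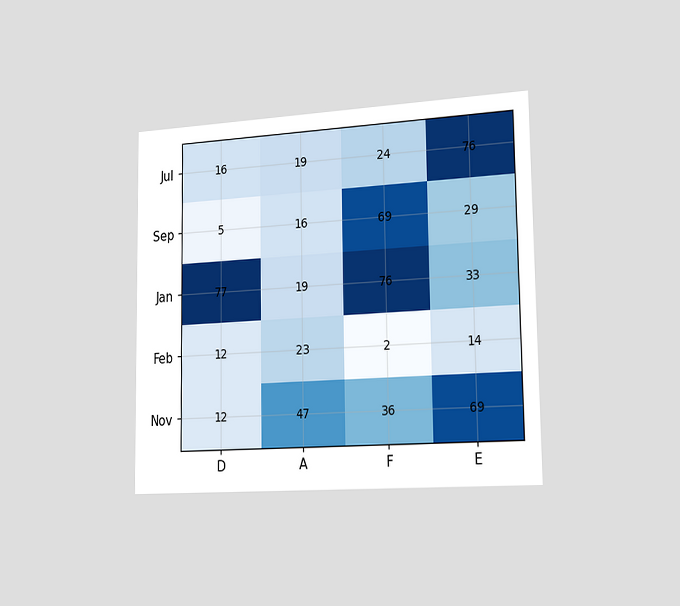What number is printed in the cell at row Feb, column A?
23

The chart is viewed slightly from the right. The (Feb, A) cell reads 23.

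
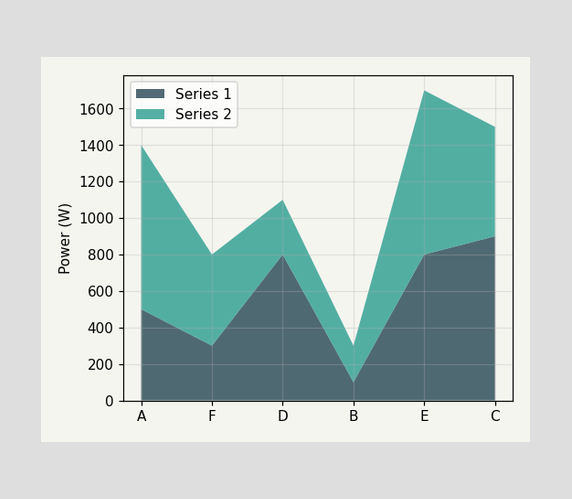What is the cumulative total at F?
The stacked total at F reaches 800W.

800W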